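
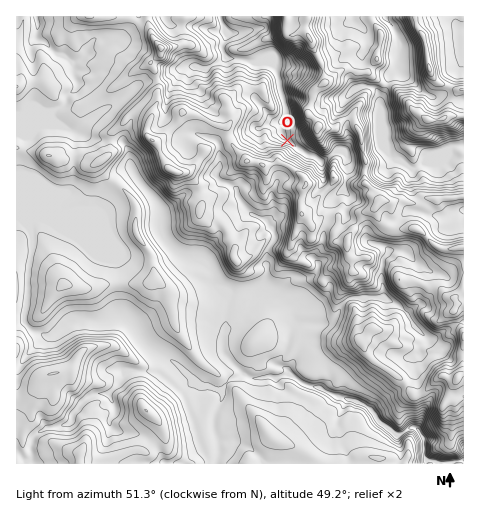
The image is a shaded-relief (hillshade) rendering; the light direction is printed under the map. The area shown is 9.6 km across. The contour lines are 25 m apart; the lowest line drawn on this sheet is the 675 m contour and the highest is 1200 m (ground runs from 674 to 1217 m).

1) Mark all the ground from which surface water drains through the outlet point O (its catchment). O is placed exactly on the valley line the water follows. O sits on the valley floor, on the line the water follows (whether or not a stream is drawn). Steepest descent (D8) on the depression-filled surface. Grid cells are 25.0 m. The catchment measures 3.169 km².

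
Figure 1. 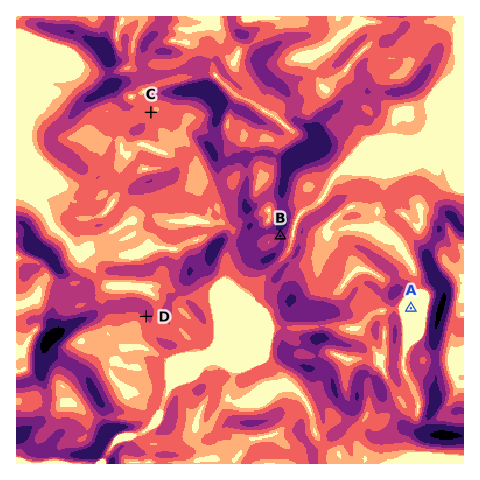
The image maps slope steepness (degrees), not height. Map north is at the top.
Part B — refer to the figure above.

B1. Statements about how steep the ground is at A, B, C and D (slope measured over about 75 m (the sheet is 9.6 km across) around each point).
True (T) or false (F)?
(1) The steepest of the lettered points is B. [T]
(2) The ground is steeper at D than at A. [T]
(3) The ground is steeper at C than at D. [F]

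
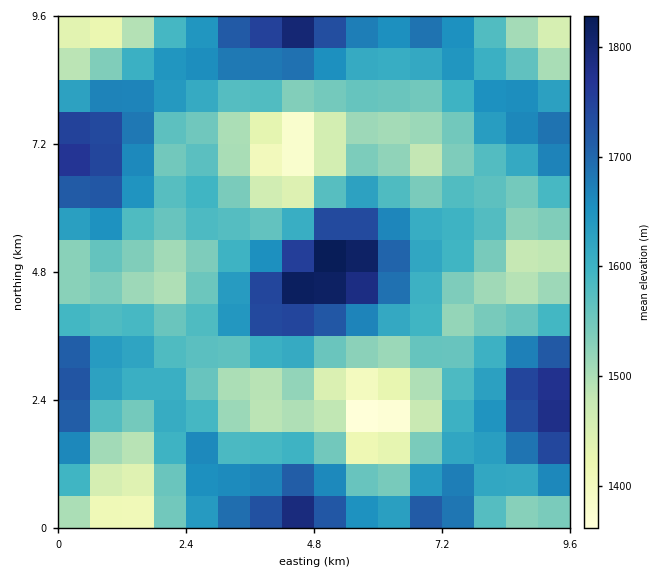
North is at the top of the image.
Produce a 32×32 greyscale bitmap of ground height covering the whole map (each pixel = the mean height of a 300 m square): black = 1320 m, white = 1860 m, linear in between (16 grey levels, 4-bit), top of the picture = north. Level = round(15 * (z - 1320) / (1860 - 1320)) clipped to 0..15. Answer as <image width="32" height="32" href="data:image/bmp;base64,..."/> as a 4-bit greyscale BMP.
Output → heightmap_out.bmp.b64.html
<image width="32" height="32" href="data:image/bmp;base64,Qk12AgAAAAAAAHYAAAAoAAAAIAAAACAAAAABAAQAAAAAAAACAAATCwAAEwsAABAAAAAAAAAAAAAAABEREQAiIiIAMzMzAERERABVVVUAZmZmAHd3dwCIiIgAmZmZAKqqqgC7u7sAzMzMAN3d3QDu7u4A////AFQyI2eJq7zty6mZu7mGZVV1MiNXiaq83cqYiau6h2Z3hkMjV5mqq7y6h3eauod4mZdTNGiamZmqmGVWeZmYiaqoZEVoqoeImIZDNGeJmZq7uWVGeal2d3d1MSNWiJmrzMqGVomYZlVWZCASRXiZrN3Kh2eIdlVERVMhEjV5mb3dyph4iHZVRFVDIiNFeJm93MuYiIh2VVZmQzNEVneJvNzLmZiHd2Z3h2VVVWd3eavMupiYd3d4mZmIdmZ3ZniZq4iIiHd3ibu7qph3h2Z3d4h3d3dmeIrN3cy6mZdlZmZ3ZmZlVmeKve7d3LqXZVVVZlZmVUVnibzu7u26h3ZlRFVWZmVVVombzu/9uoh3dUREZ3d2ZmZ4iaze7bqYiHZVVYiYdmd3d3eKzdy6mIh3Zlaaqod3iHd2aKu6mIiIh2VXq7uYd4h2VEV5mYd3d3dmaLzLqXd3ZUMjV3h2Vnd3d3nNy6l2d2QyIjVndUVnd4iazcupdndkMhI0VmVFVniJms3LuXZmZDIRNFVVVWaJmau8y7qHdmVDIkVWVWZnmqqrqquqmIdmdlRWZmZmeJqqqXiZmZmYiIiHd3d3d4mZmYdWd4mZmZmZmZiIiHiZiIdlRFV4mZq7q7u6mImZmYdmVDM0V4iKu7zdy6mZqpmHZUNDIjV4iru97cupmruph1VE"/>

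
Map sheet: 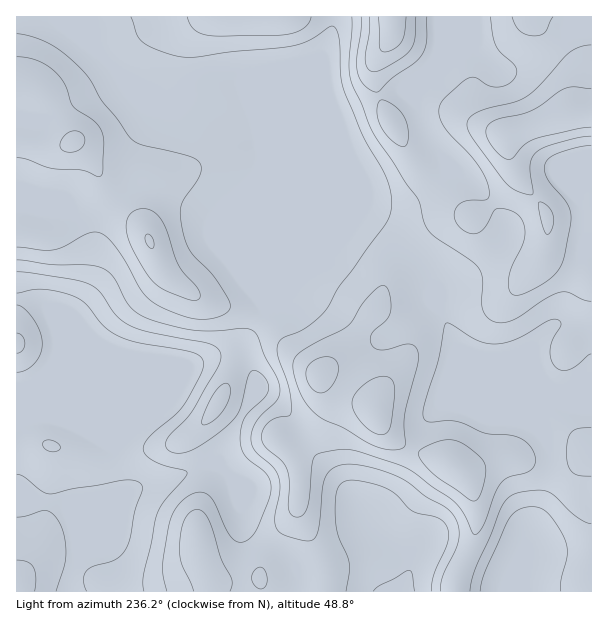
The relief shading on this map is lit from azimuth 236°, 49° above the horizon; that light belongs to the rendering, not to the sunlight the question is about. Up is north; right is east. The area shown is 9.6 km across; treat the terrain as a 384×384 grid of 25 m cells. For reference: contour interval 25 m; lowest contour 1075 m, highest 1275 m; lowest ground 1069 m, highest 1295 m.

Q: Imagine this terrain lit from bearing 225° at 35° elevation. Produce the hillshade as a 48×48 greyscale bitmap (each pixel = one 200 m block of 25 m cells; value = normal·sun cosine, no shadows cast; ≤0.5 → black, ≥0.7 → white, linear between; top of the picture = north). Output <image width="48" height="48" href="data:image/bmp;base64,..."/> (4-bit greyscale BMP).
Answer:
<image width="48" height="48" href="data:image/bmp;base64,Qk32BAAAAAAAAHYAAAAoAAAAMAAAADAAAAABAAQAAAAAAIAEAAATCwAAEwsAABAAAAAAAAAAAAAAABEREQAiIiIAMzMzAERERABVVVUAZmZmAHd3dwCIiIgAmZmZAKqqqgC7u7sAzMzMAN3d3QDu7u4A////ADM0ZmZniJmXVFZURnZDRWZoqWITVmZ4djM0VmVmiZmHVFVURnYyRWZnmGMjVWZ3dzM0VVVWiJmGQ0VEVnUyNVVmeHUzRWZ3d0REVVVmiZmFITRVeHQiNFZmeIdDRWZ4iEREVWZniZl0ECVniGMiRWZ3ealjNWeJmEREVmZniJhiADZ5qFIjRmd3istyJWiamFVVVmZmeIdRAEaJpzEjVneJrNxiNXmqh1VWZmZmd2ZBAlaKpyEkZ4iazetiRoqqh2Z2ZmZmd2VCE1abpiE2eJq83clDV5mZh3eHd3d3iIdURWjNtjNYmrzN3KYzV4eId4iHd2Z3ial2VpvupUV5q8zLuWMjVmVnd4h2ZVVniamHaK3sdFeJvMuHZSETRERmZnZURFVmd4h3eKy4VGiKzKdEMxATMzVmZWVERVZmZlZnd4mFRYmay3MiMyI0RFVmVVVVVmZmVVVnZWdUWKqaqFITRERVVVZlVWZmZmZmZVZ3ZEVVi7mIhkIjRVVmZmZlVWZmZmZmZmZ3ZDRovbhmZTIjRWZmZmZmZnZmZmZmZmZ3ZDSM7aZVVDMjRVZmZmZmZnZWZmZmZmZ4dUat2nVERDMzNVZmZmZ3ZVVFZmZmZ3ial2i8l1MzQzQzNFZmZmZ3ZTI1ZmZ4mqu7qHmpZEMzRERDNFZ3dmZ2VRE1ZnmrvMzLqYmWVEREVVVDNGiZh2ZmVRJFZ5q7u8y6mIdlVVVVZlVDRXiZh2ZmdzNWeKu7u7uoZVVVVWZmZlQzVniIh3Z4iVZ4mququ6l1MjRWZmZmZVQ0VneIh3d4mYmqqqqqu5ZCEjVmZmZmZlRFVniIh3d3iKu7qqmrymMRE1ZmZmZmZlRFZ4iId3dmZru6mYmsyDEBJVZmZmVmZlVWeJmHd3dUVaqYd4isphASRWZmZmZmZlVmeZmHZndTRXZmZnirgwAkVmZmZmZmZmZniZl2Z4hTRVVVVniYUQE1VmZmZmZmZmZ4iZhlaJhTRVVVVnh2MRNFVmZmZmZmZneIiHZVeahCNVVmZ4dlMzRVVmZmZmZmZniYd2VGipURRWZneIZVVVVVVmZmZmZmZoqYdlRoqmIDVniZmXVFVVVVVVVmZmZmZ6uoZVaLuEElZpmZmGRERERVVVVWZmZmabyWVWi9tjJWZoiIhkM0RERVVVVWZmZme9yFRovdpkV3d2ZnZCIjREVVVVVWZmZmnNpUWKzLhmiZmVVlQhEjRVVVVVVWZmZnvcc0eaqXVWeJqmZlMQE0VVVVVVVmZmZpzJQ1eIdUM0Vnd3dkMhJFVVVVVVVmZmZ622NGdmVCIjRVRGZTIiNVZmZlVVVmZmaM2mRWZlVDNEVUM1QyEjRWZmZlVVZmZmac2nZmZVVEVWZURDIREkVmZmZmZmZmZmac2odmVlVVZ3dlRCIRJFZnd3d3d4h3d2ecypdlVVVWeIdmVSIjRWZnd3iImZmZmHebupdCNWVnmYdmVTNEVWZmZniZmZmqmGaKu5YgJWZomHZlVURFZmZmZniZmZmZh1V6vKYQJWZomHZVVg=="/>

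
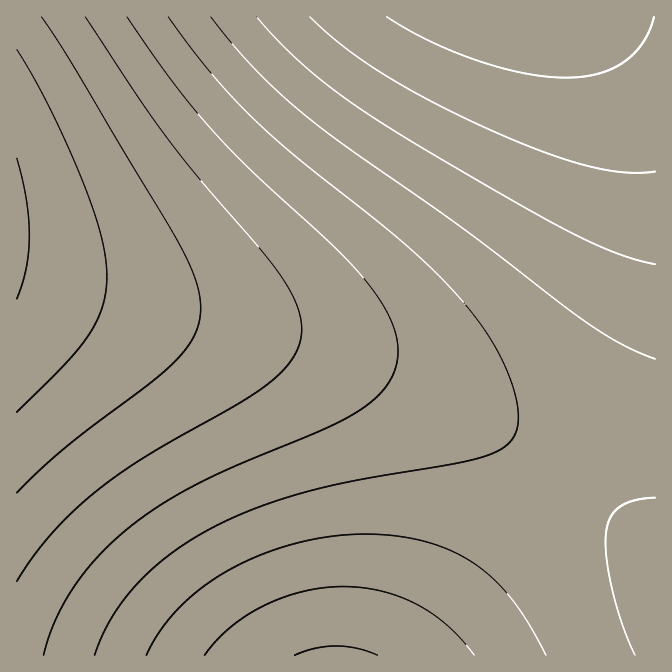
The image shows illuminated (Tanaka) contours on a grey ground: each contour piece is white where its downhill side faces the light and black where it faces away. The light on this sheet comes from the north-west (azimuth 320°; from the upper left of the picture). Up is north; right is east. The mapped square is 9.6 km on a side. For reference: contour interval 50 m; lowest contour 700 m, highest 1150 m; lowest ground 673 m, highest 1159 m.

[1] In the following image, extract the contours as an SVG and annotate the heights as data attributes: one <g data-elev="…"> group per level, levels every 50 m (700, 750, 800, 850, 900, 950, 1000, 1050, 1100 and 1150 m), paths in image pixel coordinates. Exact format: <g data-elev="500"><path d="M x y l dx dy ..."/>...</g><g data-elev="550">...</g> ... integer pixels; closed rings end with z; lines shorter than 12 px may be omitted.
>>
<g data-elev="700"><path d="M654 17l-4 13-8 13-8 10-10 9-12 7-13 5-17 3-17 1-41-5-47-13-49-20-41-23"/></g><g data-elev="750"><path d="M295 655l20-7 22-2 20 2 20 7"/><path d="M655 172l-30 0-36-6-45-14-54-22-58-28-50-29-40-28-32-28"/></g><g data-elev="800"><path d="M205 655l12-15 13-13 17-12 17-9 20-9 20-6 20-3 20-1 20 1 18 3 18 6 17 7 15 10 15 11 14 13 13 17"/><path d="M655 264l-38-11-47-21-72-39-103-62-43-28-35-26-32-29-28-31"/></g><g data-elev="850"><path d="M146 655l15-25 19-23 23-20 27-18 32-15 35-11 35-7 33-2 32 2 28 6 25 8 24 13 20 16 18 20 17 25 17 31"/><path d="M655 359l-33-15-35-21-124-95-141-99-32-26-28-27-26-28-25-31"/></g><g data-elev="900"><path d="M95 655l7-18 9-19 24-32 32-29 40-26 47-22 54-18 52-11 98-17 29-7 12-6 10-7 6-8 3-12 0-11-2-15-11-32-18-32-25-33-25-27-31-28-109-88-42-37-44-47-43-56"/><path d="M655 498l-20 2-15 7-9 10-5 15 0 25 6 31 10 36 13 31"/></g><g data-elev="950"><path d="M44 655l11-33 18-34 23-30 29-27 34-25 40-23 40-18 86-37 32-16 16-12 13-13 8-14 4-15-1-16-5-19-10-20-14-20-32-35-81-74-40-41-41-50-47-66"/></g><g data-elev="1000"><path d="M17 581l14-21 16-22 19-20 19-18 27-21 28-19 96-55 30-20 16-13 9-12 7-12 3-13 0-13-3-14-6-15-11-16-18-25-61-70-32-40-32-44-53-81"/></g><g data-elev="1050"><path d="M17 493l48-45 85-65 23-20 12-13 8-12 5-13 3-13-1-15-4-15-16-37-107-180-32-48"/></g><g data-elev="1100"><path d="M17 412l49-49 23-28 7-13 6-15 4-15 1-15-1-19-5-21-17-54-34-75-33-58"/></g><g data-elev="1150"><path d="M17 299l9-31 3-33-3-37-9-40"/></g>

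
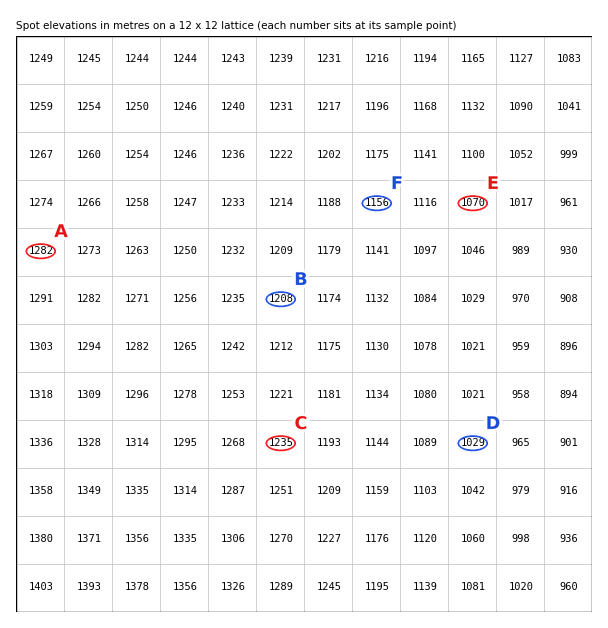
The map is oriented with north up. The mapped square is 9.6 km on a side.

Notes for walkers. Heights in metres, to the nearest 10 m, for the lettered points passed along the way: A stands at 1280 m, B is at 1210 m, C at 1230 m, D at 1030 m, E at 1070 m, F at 1160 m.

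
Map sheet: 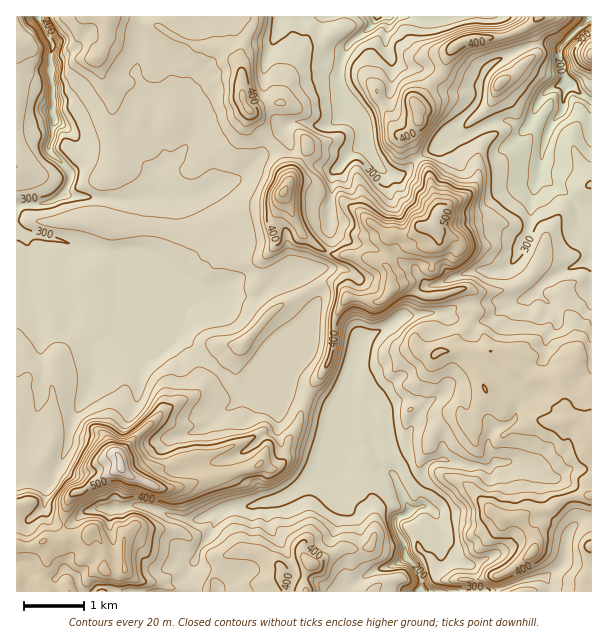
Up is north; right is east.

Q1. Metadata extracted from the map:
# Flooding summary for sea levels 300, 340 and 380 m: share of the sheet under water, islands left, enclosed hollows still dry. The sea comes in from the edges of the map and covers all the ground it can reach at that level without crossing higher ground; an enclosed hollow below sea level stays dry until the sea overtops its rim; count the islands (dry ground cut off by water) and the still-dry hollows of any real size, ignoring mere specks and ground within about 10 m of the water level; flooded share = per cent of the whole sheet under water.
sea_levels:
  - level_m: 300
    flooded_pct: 16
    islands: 0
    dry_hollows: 0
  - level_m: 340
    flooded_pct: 52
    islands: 1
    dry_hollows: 0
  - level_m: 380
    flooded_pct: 77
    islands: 3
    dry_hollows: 0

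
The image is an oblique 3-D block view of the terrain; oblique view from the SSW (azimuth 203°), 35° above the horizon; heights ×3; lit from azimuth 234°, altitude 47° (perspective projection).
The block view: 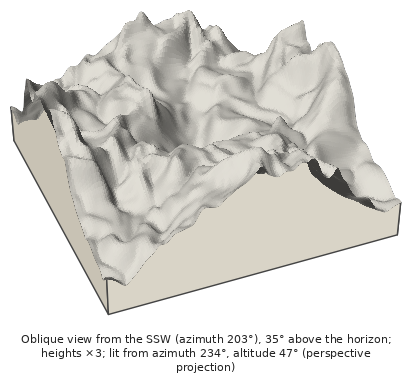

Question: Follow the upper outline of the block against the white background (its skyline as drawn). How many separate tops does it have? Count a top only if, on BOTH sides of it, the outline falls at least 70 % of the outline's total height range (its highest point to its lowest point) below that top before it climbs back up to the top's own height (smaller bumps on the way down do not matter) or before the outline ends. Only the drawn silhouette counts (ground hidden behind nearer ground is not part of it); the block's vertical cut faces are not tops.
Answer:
0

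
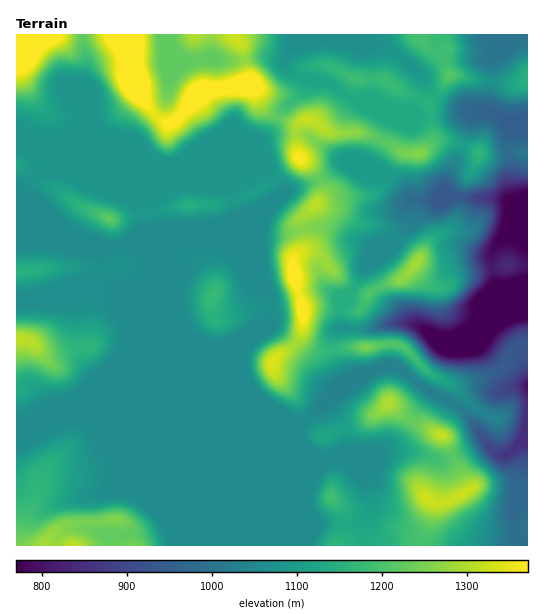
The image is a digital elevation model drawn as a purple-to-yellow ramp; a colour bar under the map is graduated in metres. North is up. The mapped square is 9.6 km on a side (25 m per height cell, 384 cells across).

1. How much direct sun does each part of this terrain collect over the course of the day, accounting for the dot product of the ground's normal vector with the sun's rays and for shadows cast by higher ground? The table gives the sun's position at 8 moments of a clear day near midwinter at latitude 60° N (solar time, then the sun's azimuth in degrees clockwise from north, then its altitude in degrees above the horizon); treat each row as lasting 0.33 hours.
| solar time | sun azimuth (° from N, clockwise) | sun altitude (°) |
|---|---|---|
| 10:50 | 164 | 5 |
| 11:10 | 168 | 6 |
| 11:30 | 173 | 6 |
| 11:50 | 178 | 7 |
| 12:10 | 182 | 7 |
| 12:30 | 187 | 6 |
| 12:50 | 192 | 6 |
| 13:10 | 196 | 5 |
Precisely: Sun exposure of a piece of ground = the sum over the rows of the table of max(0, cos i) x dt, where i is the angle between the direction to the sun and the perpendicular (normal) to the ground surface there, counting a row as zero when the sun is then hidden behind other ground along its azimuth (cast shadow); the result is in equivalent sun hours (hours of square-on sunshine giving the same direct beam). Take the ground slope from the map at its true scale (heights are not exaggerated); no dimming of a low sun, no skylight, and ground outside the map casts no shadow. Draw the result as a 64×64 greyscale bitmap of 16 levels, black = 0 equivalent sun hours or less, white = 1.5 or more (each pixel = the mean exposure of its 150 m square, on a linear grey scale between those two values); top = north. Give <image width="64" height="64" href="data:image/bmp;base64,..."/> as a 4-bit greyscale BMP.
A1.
<image width="64" height="64" href="data:image/bmp;base64,Qk12CAAAAAAAAHYAAAAoAAAAQAAAAEAAAAABAAQAAAAAAAAIAAATCwAAEwsAABAAAAAAAAAAAAAAABEREQAiIiIAMzMzAERERABVVVUAZmZmAHd3dwCIiIgAmZmZAKqqqgC7u7sAzMzMAN3d3QDu7u4A////ABABIQAAEREAASMzMzMzMzMzMzEREiIiIzIzRERDNEMjAAAiAAAjMyEAEzMzMzMzMzMzMQAREiI0M0VmZlQzQzQAAAEAFGd2MQAjMzMzMzMzMzMyACIiEiIkV4iGVUMRIwAAAAAAESEAACMzMzMzMzMzMzNFVDIRASaJq6mHdSERAAAAAAAAAAABIzMzMzMzMzMzNplkIRETV5qazcqFMiIRAAAAAAAAAAIjMzMzMzMzMzM0ZjEAESNXdTJr3KdDMhEQAAAAAAAAEiMzMzMzMzMzMzERAAAAE1UgAAJ7qFQyEREAAAAAAAASIzMzMzMzMzMzMQAAAAEkQgAAAAJDIiEREhAAAAAAARIjMzMzMzMzMzMyAAASISIQAAAAAAAAEAASIQAAAAABIiMzMzMzMzMzMzIAASIyEAAAAAAAAAAAAAAREAAAABEiIzMzMzMzMzMzMhACIzIQAAAAAAAAAAAAAAERAAAAEiIjMzMzMzMzMzMyIBIjMyEAAAEQAAAAAAAAAAEQAAEiIiMzMzMzMzMzM0iXVFZlQxAEm2AAABEAEAAAAAEAESIiMzMzMzMzMzMzVUZ4m7p1RGiHQAABViAiAAAAAREiIiIzMzMzMzMzMzMQATV73bqXUgAAAARnYjIhAAEiIiIiIjMzMzMzMzMzMxAAAUes24QQAAAAJEZTVDIiIiIiIyIjMzMzMzMzMzNoMAABIjioQQAAAAEQAkN2QzMzIzMjMzMzMzMzMzMzSslRAAAAAlUgAAAAAAAAEndmZUMzMzMzMzMzMzMzMzj/tlQQAAAAAAAAAAAAAAAARWiZhjMzMzMzMzMzMzMzj/x1REIQAAAAAAAAAAAAAABVabyoUzMzMzMzMzMzMzW9t1VWZTEAAAAAAAAAARAANYiruYd1MzMzMzMzMzMzNplkVnmIYxAAAAAiAAAAASNZq7pjNYlzMzMzMzMzMzM0RERXiaqoYgAAA1AAAAAAE0aapiEkeZczMzMzMzMzMzEAJXd2eKzccQA2AAAAAAACNIhjESNFZkMzMzMzMzMzMAABSIQiV5qpeHEAAAAAAAAjZCEAABEjQzMzMzMzVTMxAAAXhRAAAAAhAAAAAAAAAAEAAAAAAAEjMzMzM0i7pjEAABeFIAAAAAAAAAAAAAAAAAAAAAAAABMzMzMzaHd3YgAAF3ZhAAAAAAAAAAAAAAAAAAAAAAABIzMzMzRWQzRDEAAmZnhkMAAAAAAAAAAAAAAAAAAAABEjMzMzNFVTISIQADMkQzIkEAAAABIgAAAAAAAAAAABEjMzMzMzM0QxAAAAQQEiMhRzAAFIzaUQAAAAEAAAEiIiMzMzMzIhIzIREQNyABRTIlrM3/7d/IIAAAIwASIiIzMzMzMzMRABERIRKJUiW8gQA43spzJIiEEABDEkVVVERERDMzMyAAABIhE2QiSKgwAAAUiFIAE1VEM0ESM0VEQzREMzMzIQAAEiIkQAI2QRAAAABYYwAREjRWUAAAAAAREiIjMzMyAAAiIjUxJEQAIQAAAARCEREAABEQAAAAASIhATMzMyIQASIiIhAUQgASAAAAABEQEzMAAAAAAAEjMzMzMzMzMhASIiIhAAEREREQAAAAATI2lzAAAQAAIiNHqnMzMzMyIiIiIiIAAAEjNFIAAAABVVepYQARARIiR6ztlkMzMzIzMiIiIhAAAkVndjAAAAACIUhzASIiIiWKu5ZWd3ZVVVQyIiIQABNFVnUhEAAAAAAAAlQiIzIjWJhSAAI0V5rLqpZDIiAAFYdVZCAAAAAAAAAAIyIjMzV3QQAAASEBNERERWdjIQABRDI1djEAAAAAAAACMiM0Z1IAAAASMzEAAAAAJHdBAAABIiNFVBAAAAAAABRlRFZUEAAAABIzMxAAABIQE0MQAAARAAAkMQAAAEqYmaqlQxAAAAABIjMzIQASMzIQEyEQAAAAAAJDIRACjdypq9dSIQAAAAEiMzMyEiMzMzISWutAAAABI1eZdmVFmqqqtDMzIiEQASIzMzMzMzMzMiON2nIAABI4z//7hjOLqZmQEzMzMiIiIjNIlDMzMzMyJHUyIgABNquqqruXVFZEZ3EjMzMyIjIiNL/7QzMzMyI1MAAEVXm8pzEBJpmDEREhEzMzMzMzMzM4zu7XMzMzIkMQACrv/+pRAAACRCAAAAADM0RDMzM0Vpu6z+62MzNGdCECeGVWUgAAAAAAAAABEARFZUQzM2mr3aZ7z/+TNs3ZQjZiAAAAAAAAAAAAAAEiJmZUMzM0V6zcUAW87tp77rUAEhAAAAAAAAAAAAAAAjM4h0MiMzM2rvkQAYuZz/zKcwAAAAAAAAAAACIQAAAliHuoQhIzM0jf1QAASrvv/8qHIAAAAAAAEjMiE1MAAkjO3bdCIzM0e9xzEAADeb3/ynQgAAAAABJGZCACiXZ3eazst0MzM0iqhjIQAAAAEjVjEAAAAAATVWUhAAOM7bl1RGy5h1VWmpUxEAAAAAAAAAAAAAAAAjIiIQAAE0d1IRABK8y7q8uoUxAAAAAAAAAAAAAAAAAhAAAAAAJlIAAAAAAVebzduXZTEBEQAAAAAAAAAAAAAAAAAAAAOIUgAAAAAAElretmeIZDMxEAAAAAAAAAAAAAAAAAAASZYzMgAAAAARN82VaIh2UyERIxAAEQABAAAAAAAAAAOIUyIREBEQACETZ1NEVURDIiIzEAEyABEQAAAAAAAAJFQyIhEREiEA"/>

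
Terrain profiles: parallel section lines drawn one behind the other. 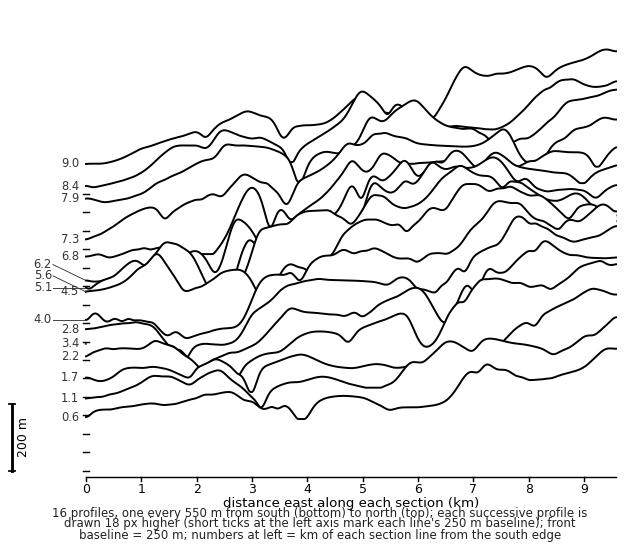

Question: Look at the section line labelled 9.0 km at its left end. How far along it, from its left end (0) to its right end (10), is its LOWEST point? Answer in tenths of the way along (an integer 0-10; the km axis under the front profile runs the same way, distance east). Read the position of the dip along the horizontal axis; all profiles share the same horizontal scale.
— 0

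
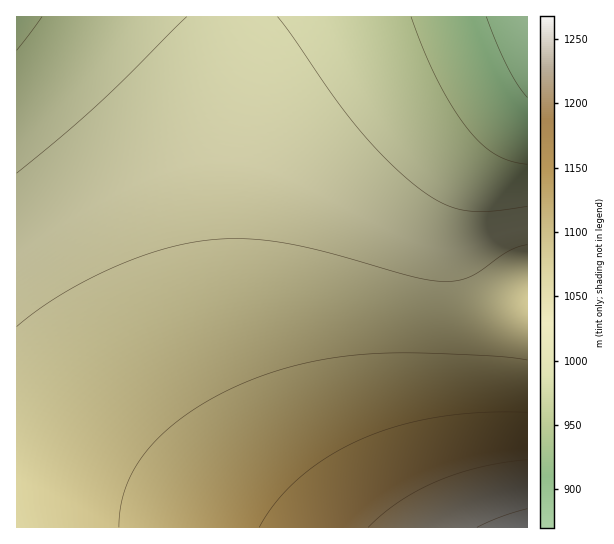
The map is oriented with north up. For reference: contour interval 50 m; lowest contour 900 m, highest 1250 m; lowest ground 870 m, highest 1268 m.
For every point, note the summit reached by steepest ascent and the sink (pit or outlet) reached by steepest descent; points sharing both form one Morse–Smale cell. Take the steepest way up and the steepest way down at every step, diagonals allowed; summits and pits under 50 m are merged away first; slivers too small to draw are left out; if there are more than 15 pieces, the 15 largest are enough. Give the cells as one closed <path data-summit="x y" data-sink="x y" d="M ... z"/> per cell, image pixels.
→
<path data-summit="527 527" data-sink="527 17" d="M527 16l-295 1 0 32-8 112 0 82 4 43 8 44 16 51 25 50 34 47 48 50 169-1z"/><path data-summit="527 527" data-sink="17 17" d="M231 16l-215 1 0 460 47 3 55 12 103 36 137 0-47-50-34-47-25-50-16-51-8-44-4-43 0-82 8-112z"/><path data-summit="527 527" data-sink="527 17" d="M38 477l-22 1 1 50 203-1-102-35-47-11z"/>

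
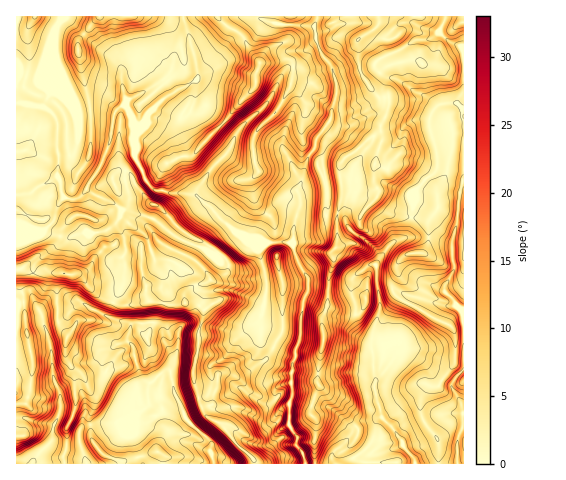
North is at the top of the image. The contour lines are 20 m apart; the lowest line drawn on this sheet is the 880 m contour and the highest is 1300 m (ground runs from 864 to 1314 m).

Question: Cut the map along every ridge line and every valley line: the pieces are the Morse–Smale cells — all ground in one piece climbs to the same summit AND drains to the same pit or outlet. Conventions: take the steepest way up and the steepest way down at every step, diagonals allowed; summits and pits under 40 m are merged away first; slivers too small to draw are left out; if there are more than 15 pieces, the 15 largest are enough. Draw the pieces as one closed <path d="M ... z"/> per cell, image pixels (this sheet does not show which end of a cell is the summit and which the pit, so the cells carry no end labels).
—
<path d="M316 16l-133 1 13 43 2 18-33 20-17 17-4 10-9 11 0 22 11 22 8 10 17 3 24 1 39 37 19 10 39 2 3-22 6-17-4-14 5-9 6-23 7-10 1-8 15-22 6-24 0-10-5-16-12-15-4-13-1-16z"/><path d="M445 16l-128 1-2 7 1 16 4 13 12 15 5 16 0 10-6 24-15 22-1 8-7 10-6 23-5 9 4 14-6 17-3 24 3 7 37 0 1 13-4 12 0 11 13 0 6-2 6-9 14-11 8-2 14-19 16-8 6-16 3-29 22-24 0-16-8-26 1-10 2-5 10-7 16 0 6 5 0-61-15-6-9-9z"/><path d="M458 104l-19 1-9 11-1 10 8 26 0 16-22 24-7 42-3 4-15 7-14 19-8 2-16 14-1 12 5 12 1 16 4 6 11 8-1 12 4 32-15-5-42 2-1 7 2 4-9 26 7 12-2 14 0 26 123-1 0-22-16-23-1-19 7-12 12-2 14-21 10 8 0-262z"/><path d="M182 16l-120 1 0 3-8 11-5 19-1 39 2 5-7 12 11 10 4 9-1 25 2 12-2 13 7 23 12 1 5-2 18-28 11-29 3-21 5-11 7-3 2 1 11 26 6-7 4-10 17-17 33-20-5-28z"/><path d="M26 104l-10 0 0 165 15 4 18-1 20 3 8-1 21 22 15 6 8-12 3-13 0-14-2-5 4-6-2-14-8-13 0-3 5-11 8-9 0-8-5-14 2-11 10-8-1-25 2-4-4-14-8-13-9 5-3 9-3 21-11 29-17 27-6 3-7 0-6-3-3-15-3-6 2-13-2-12 0-30-9-11z"/><path d="M127 210l-6 1-5 11 0 3 8 13 2 14-4 5 2 6-1 21-10 18 7 3 18-1 10-3 24 4 23-2 10 6-6 20-1 22-5 18 2 15 8 26 9-6 6-30 10-1 8 3 6-1 22-14 9-12-12-9-1-17 7-40-8-34 7-6-13-2-17-8-19 22-3 0-13-8-26-11-20-16z"/><path d="M24 269l-8 1 0 134 10-1 4-12 2-33-4-24 29-10 10 11-2 19 9 18 2 23 6 0 3 4 1 12-5 15 15-3 26 0 11-5 16-14-1-16 2-5-8-4-9-33-6-6 3-15-19-7-3-3 5-13-15-6-18-21-31-3-18 1z"/><path d="M154 323l-22 1-5 16 6 6 9 33 8 4-2 5 1 16-16 14-8 4-29 1-14 4 4-16-1-12-3-4-6 0-2 17-8 16 1 13-3 13 0 10 150-1-4-12 1-9-26-24-10-23-5-23 2-17-8-13-3-15z"/><path d="M273 347l-9 14-22 14-6 1-8-3-10 1-6 30-6 4-2 4 5 6 12 5 4 4 9 14 20 19 1 4 50 0-1-8-8-11 1-8-8-12 0-22 3-7-1-24 5-17-11-2z"/><path d="M150 301l-20 4-17-2-5 12 5 4 18 6 3-2 20 0 7 4 3 15 8 13-2 17 5 23 10 23 26 24-1 9 3 11 2 2 38 0 1-4-20-19-9-14-20-13-6-14-6-22 0-9 5-18 1-22 6-20-10-6-23 2z"/><path d="M137 161l-11 8-2 11 5 14 0 8-5 7 31 11 20 16 26 11 8 6 7-14 15-11-36-34-24-1-17-3-8-10z"/><path d="M57 324l-29 10 4 24-1 25-5 20-10 2 1 13 10 0 7 4 20 4 6-15 0-13 16-3-2-23-9-18 2-19z"/><path d="M351 281l-3 5-6 2-13 0-1 18-6 13 2 21-6 34 42-1 15 6-4-33 1-12-11-8-4-6-1-16-5-12z"/><path d="M61 16l-45 1 1 87 23 3 4-2 6-11-2-5 1-39 5-19 8-11z"/><path d="M454 364l-14 21-12 2-7 12 1 19 16 23 1 23 25-1 0-89z"/>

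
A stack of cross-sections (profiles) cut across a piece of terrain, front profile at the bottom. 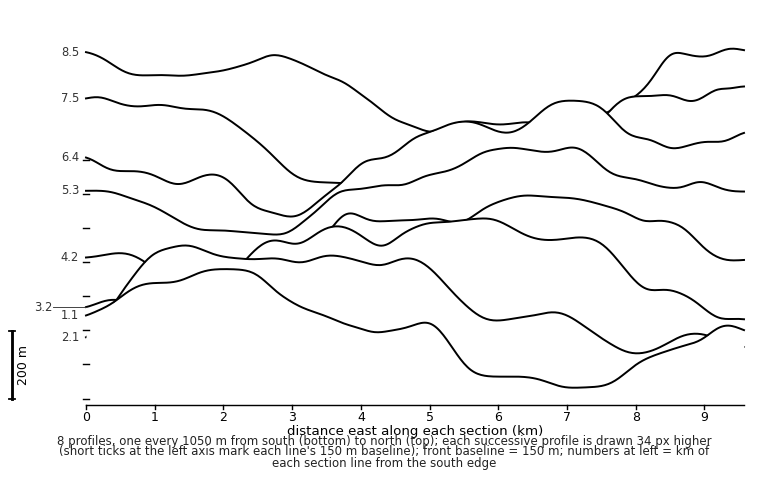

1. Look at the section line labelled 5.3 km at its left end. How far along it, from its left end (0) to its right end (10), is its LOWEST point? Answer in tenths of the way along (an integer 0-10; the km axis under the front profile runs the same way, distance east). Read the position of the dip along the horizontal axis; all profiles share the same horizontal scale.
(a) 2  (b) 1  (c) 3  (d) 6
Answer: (c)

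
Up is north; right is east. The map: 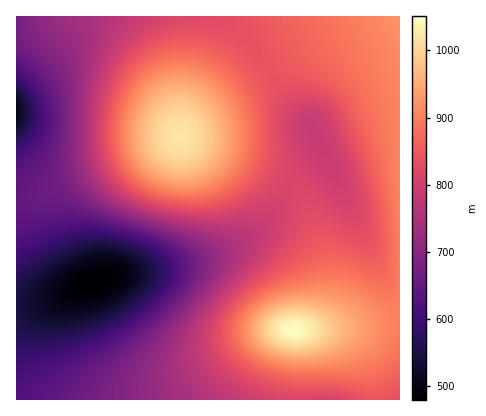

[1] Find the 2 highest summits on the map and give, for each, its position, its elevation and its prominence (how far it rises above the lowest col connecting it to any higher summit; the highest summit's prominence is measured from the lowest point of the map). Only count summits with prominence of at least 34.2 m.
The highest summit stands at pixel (294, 330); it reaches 1051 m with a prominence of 572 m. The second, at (180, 136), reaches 1020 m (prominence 179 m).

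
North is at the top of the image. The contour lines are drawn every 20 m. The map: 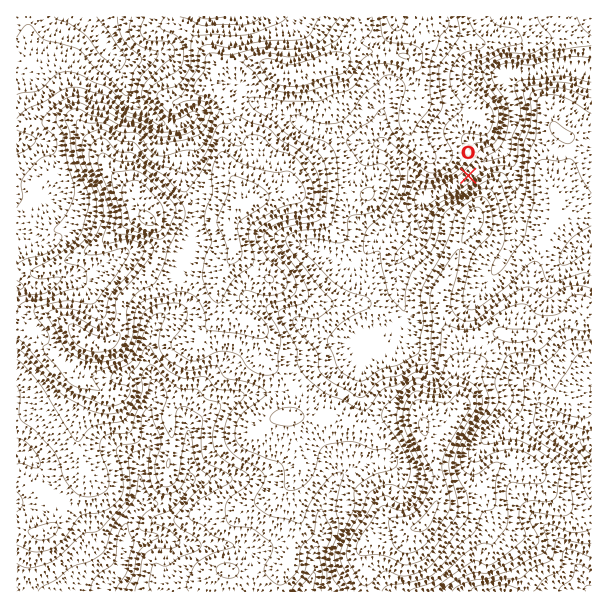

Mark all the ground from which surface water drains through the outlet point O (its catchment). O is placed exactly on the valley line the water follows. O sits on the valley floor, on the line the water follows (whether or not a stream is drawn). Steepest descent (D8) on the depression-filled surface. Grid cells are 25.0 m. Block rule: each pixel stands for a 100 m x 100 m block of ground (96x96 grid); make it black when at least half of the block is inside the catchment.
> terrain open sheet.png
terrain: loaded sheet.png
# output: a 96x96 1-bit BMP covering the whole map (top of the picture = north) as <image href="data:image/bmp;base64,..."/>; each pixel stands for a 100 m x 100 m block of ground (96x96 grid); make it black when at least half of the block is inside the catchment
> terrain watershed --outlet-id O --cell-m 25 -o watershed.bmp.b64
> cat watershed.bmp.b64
<image width="96" height="96" href="data:image/bmp;base64,Qk2+BAAAAAAAAD4AAAAoAAAAYAAAAGAAAAABAAEAAAAAAIAEAAATCwAAEwsAAAIAAAAAAAAA////AAAAAAAAAAAAAAAAAAAAAAAAAAAAAAAAAAAAAAAAAAAAAAAAAAAAAAAAAAAAAAAAAAAAAAAAAAAAAAAAAAAAAAAAAAAAAAAAAAAAAAAAAAAAAAAAAAAAAAAAAAAAAAAAAAAAAAAAAAAAAAAAAAAAAAAAAAAAAAAAAAAAAAAAAAAAAAAAAAAAAAAAAAAAAAAAAAAAAAAAAAAAAAAAAAAAAAAAAAAAAAAAAAAAAAAAAAAAAAAAAAAAAAAAAAAAAAAAAAAAAAAAAAAAAAAAAAAAAAAAAAAAAAAAAAAAAAAAAAAAAAAAAAAAAAAAAAAAAAAAAAAAAAAAAAAAAAAAAAAAAAAAAAAAAAAAAAAAAAAAAAAAAAAAAAAAAAAAAAAAAAAAAAAAAAAAAAAAAAAAAAAAAAAAAAAAAAAAAAAAAAAAAAAAAAAAAAAAAAAAAAAAAAAAAA4AAAAAAAAAAAAB+B+AAAAAAAAAAAH///+AAAAAAAAAAAH////AAAAAAAAAAAH////AAAAAAAAAAAH////AAAAAAAAAAAH////AAAAAAAAAAAP////AAAAAAAAAAAf////AAAAAAAAAAA/////AAAAAAAAAAB/////AAAAAAAAAAD/////AAAAAAAAAAH/////AAAAAAAAAAH/////AAAAAAAAAAH/////AAAAAAAAAAH////+AAAAAAAAAAH////8AAAAAAAAAAP////8AAAAAAAAAA/////4AAAAAAAAAH/////4AAAAAAAAAP/////4AAAAAAAAAP/////4AAAAAAAAAf/////4AAAAAAAAAf/////4AAAAAAAAAP/////8AAAAAAAAAP/////8AAAAAAAAAH/////8AAAAAAAAAH/////+AAAAAAAAAD/////+AAAAAAAAAD//////AAAAAAAAAD//////AAAAAAAAAD//////gAAAAAAAAD//////gAAAAAAAAH//////wAAAAAAAAH//////wAAAAAAAAH//////4AAAAAAAAD//////4AAAAAAAAB//////4AAAAAAAAAf/////8AAAAAAAAAf/////8AAAAAAAAAf/////4AAAAAAAAAP/////wAAAAAAAAAH/////gAAAAAAAAAH/////AAAAAAAAAAH////+AAAAAAAAAAH////gAAAAAAAAAAH////AAAAAAAAAAAP///+AAAAAAAAAAAf///8AAAAAAAAAAA////8AAAAAAAAAAB////4AAAAAAAAAAB////4AAAAAAAAAAB////8AAAAAAAAAAD////+AAAAAAAAAAD////+AAAAAAAAAAH////+AAAAAAAAAAf/////AAAAAAAAAAf/////AAAAAAAAAAf////+AAAAAAAAAAf/D//+AAAAAAAAAAP8Af/+AAAAAAAAAAAAAB/8AAAAAAAAAAAAAA/wAAAAAAAAAAAAAAAAAAAAAAAAAAAAAAAAAAAAAAAAAAAAAAAAAAAAAAAAAAAAAAAAAAAAAAAAAAAAAAAAAAAAAAAAAAAAAAAAAAAAA="/>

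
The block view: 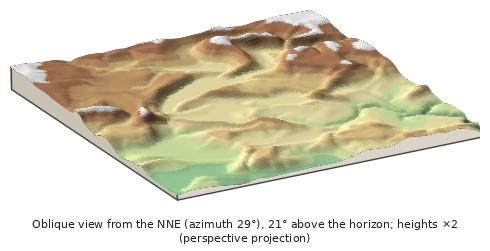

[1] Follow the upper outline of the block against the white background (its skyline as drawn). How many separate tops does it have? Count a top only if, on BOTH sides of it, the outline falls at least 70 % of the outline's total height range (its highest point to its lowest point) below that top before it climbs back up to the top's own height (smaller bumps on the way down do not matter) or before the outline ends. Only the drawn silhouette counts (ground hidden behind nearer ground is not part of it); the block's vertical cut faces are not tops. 0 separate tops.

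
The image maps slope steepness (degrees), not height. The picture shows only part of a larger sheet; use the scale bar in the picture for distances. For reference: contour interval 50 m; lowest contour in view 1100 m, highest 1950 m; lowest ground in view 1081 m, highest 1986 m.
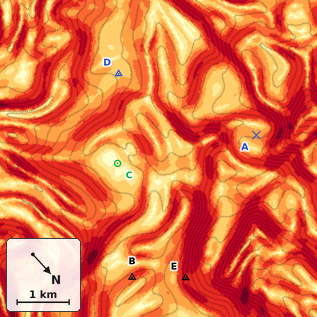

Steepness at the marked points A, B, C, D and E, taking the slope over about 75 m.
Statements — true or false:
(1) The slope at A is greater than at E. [false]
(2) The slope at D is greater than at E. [false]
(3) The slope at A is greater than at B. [false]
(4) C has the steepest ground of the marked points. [false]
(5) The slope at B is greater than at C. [true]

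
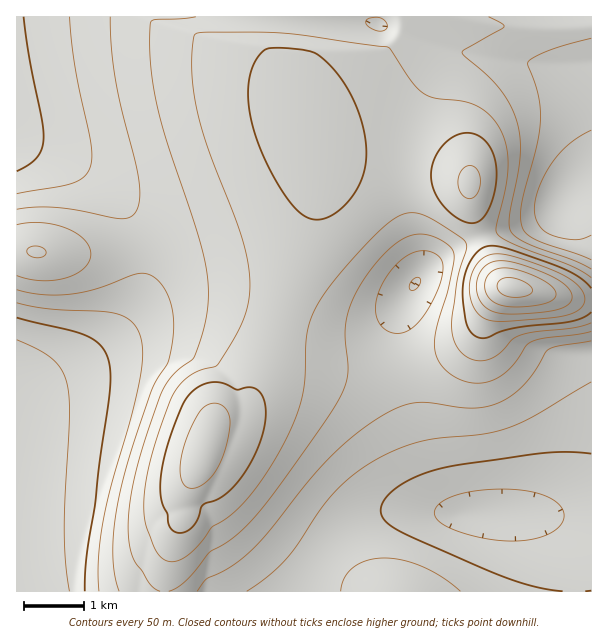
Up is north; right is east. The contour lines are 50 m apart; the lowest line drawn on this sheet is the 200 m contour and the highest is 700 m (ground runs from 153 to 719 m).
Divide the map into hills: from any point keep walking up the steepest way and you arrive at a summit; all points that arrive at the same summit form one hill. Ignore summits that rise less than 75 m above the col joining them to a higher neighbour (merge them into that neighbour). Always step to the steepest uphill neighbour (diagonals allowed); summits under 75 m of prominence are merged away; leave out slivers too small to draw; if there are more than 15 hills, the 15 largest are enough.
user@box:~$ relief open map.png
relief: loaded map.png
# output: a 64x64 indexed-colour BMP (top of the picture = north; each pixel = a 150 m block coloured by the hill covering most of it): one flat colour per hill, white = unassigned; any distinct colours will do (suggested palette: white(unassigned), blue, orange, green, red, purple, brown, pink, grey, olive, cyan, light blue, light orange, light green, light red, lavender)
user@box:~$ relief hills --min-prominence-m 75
<image width="64" height="64" href="data:image/bmp;base64,Qk12CAAAAAAAAHYAAAAoAAAAQAAAAEAAAAABAAQAAAAAAAAIAAATCwAAEwsAABAAAAAAAAAA////ALR3HwAOf/8ALKAsACgn1gC9Z5QAS1aMAMJ34wB/f38AIr28AM++FwDox64AeLv/AIrfmACWmP8A1bDFACIiIiIiIiIiIiIiIiIiIiIzMzMzMzMzMzMzMzMzMzMzIiIiIiIiIiIiIiIiIiIiIiMzMzMzMzMzMzMzMzMzMzMiIiIiIiIiIiIiIiIiIiIiIzMzMzMzMzMzMzMzMzMzMyIiIiIiIiIiIiIiIiIiIiIiMzMzMzMzMzMzMzMzMzMzIiIiIiIiIiIiIiIiIiIiIiIzMzMzMzMzMzMzMzMzMzMiIiIiIiIiIiIiIiIiIiIiIiMzMzMzMzMzMzMzMzMzMyIiIiIiIiIiIiIiIiIiIiIiIjMzMzMzMzMzMzMzMzMzIiIiIiIiIiIiIiIiIiIiIiIiIjMzMzMzMzMzMzMzMzMiIiIiIiIiIiIiIiIiIiIiIiIiIjMzMzMzMzMzMzMzMyIiIiIiIiIiIiIiIiIiIiIiIiIiIiIiIjMzMzMzMzMzIiIiIiIiIiIiIiIiIiIiIiIiIiIiIiIjMzMzMzMzMzMiIiIiIiIiIiIiIiIiIiIiIiIiIiIiIjMzMzMzMzMzMyIiIiIiIiIiIiIiIiIiIiIiIiIiIiIiMzMzMzMzMzMzIiIiIiIiIiIiIiIiIiIiIiIiIiIiIiIzMzMzMzMzMzMiIiIiIiIiIiIiIiIiIiIiIiIiIiIiIzMzMzMzMzMzMyIiIiIiIiIiIiIiIiIiIiIiIiIiIiIjMzMzMzMzMzMzIiIiIiIiIiIiIiIiIiIiIiIiIiIiIiMzMzMzMzMzMzMiIiIiIiIiIiIiIiIiIiIiIiIiIiIiIzMzMzMzMzMzMyIiIiIiIiIiIiIiIiIiIiIiIiIiIiIzMzMzMzMzMzMzIiIiIiIiIiIiIiIiIiIiIiIiIiIiIjMzMzMzMzMzMzMiIiIiIiIiIiIiIiIiIiIiIiIiIiIiMzMzMzMzMzMzMyIiIiIiIiIiIiIiIiIiIiIiIiIiIiIzMzMzMzMzMzMzQiIiIiIiIiIiIiIiIiIiIiIiIiIiIzMzMzMzMzMzMzNEQiIiIiIiIiIiIiIiIiIiIiIiIiIjMzMzMzMzMzMzM0REQiIiIiIiIiIiIiIiIiIiIiIiIiMzMzMzMzMzMzMzREREQiIiIiIiIiIiIiIiIiIiIiIiIzMzMzMzMzMzMzNEREREQiIiIiIiIiIiIiIiIiIiIiIjMzMzMzMzMzMzM0REREREIiIiIiIiIiIiIiIiIiIiIjMzMzMzMzMzMzMzRERERERBIiIiIiIiIiIiIiIiIiIiMzMzMzMzMzMzMzNEREREREQSIiIiIiIiIiIiIhEREiIzMzMzMzMzMzMzM0RERERERBEiIiIiIiIiIhEREREREiMzMzMzMzMzMzMzREREREREQREiIiIiIiERERERERERIzMzMzMzMzMzMzNERERERERBERERERERERERERERERETMzMzMzMzMzMzM0REREREREQREREREREREREREREREREzMzMzMzMzMzMzRERERERERBERERERERERERERERERERMzMzMzMzMzMzNEREREREREEREREREREREREREREREREzMzMzMzMzMzM0REREREREQRERERERERERERERERERERMzMzMzMzMzMzRERERERERBERERERERERERERERERERERMzMzMzMzMzNEREREREREERERERERERERERERERERERETMzMzMzMzM0REREREREQRERERERERERERERERERERERERMzMzMzMzREREREREQREREREREREREREREREREREREREREzMzMzNERERERERBERERERERERERERERERERERERERERETMzM0RERERERBERERERERERERERERERERERERERERERETMzRERERERBEREREREREREREREREREREREREREREREREzNEREREREERERERERERERERERERERERERERERERERERM0RERERBERERERERERERERERERERERERERERERERERERRERERBERERERERERERERERERERERERERERERERERERFEREQREREREREREREREREREREREREREREREREREREREUREERERERERERERERERERERERERERERERERERERERERRBERERERERERERERERERERERERERERERERERERERERERERERERERERERERERERERERERERERERERERERERERERERERERERERERERERERERERERERERERERERERERERERERERERERERERERERERERERERERERERERERERERERERERERERERERERERERERERERERERERERERERERERERERERERERERERERERERERERERERERERERERERERERERERERERERERERERERERERERERERERERERERERERERERERERERERERERERERERERERERERERERERERERERERERERERERERERERERERERERERERERERERERERERERERERERERERERERERERERERERERERERERERERERERERERERERETMzMRERERERERERERERERERERERERERERERERETMzMzMzMxERERERERERERERERERERERERERERERETMzMzMzMzMzERERERERERERERERERERERERERERETMzMzMzMzMzMzMREREREREREREREREREREREREREREzMzMzMzMzMzMzMxERERERERERERERERERETMzMzMzMzMzMzMzMzMzMzMz"/>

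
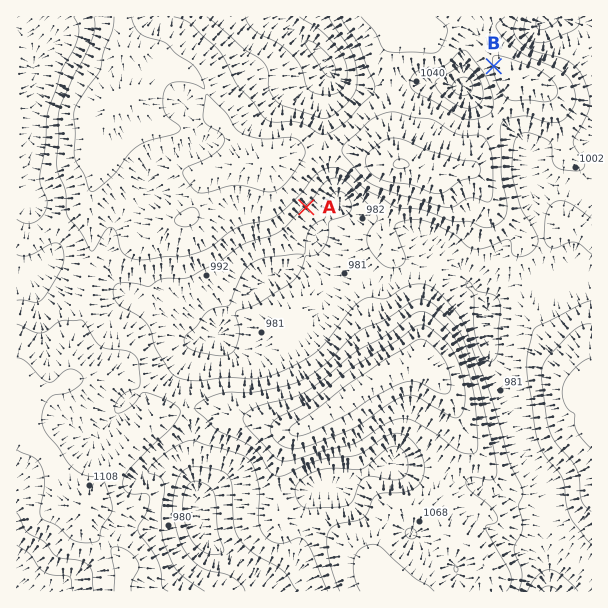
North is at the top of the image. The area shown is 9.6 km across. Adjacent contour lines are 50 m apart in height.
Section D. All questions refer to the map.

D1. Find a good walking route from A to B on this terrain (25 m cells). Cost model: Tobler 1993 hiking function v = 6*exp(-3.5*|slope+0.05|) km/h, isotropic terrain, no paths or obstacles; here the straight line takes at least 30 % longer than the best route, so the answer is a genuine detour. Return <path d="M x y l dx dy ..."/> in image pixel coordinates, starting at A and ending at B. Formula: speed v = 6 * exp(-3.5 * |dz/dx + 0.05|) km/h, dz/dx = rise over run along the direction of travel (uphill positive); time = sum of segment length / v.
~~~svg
<path d="M306 207l21-42 5-4 7-15 56-56 12-6 9-9 9-4 13 0 12-6 6-6 6-3 6 0 21 10 5 0"/>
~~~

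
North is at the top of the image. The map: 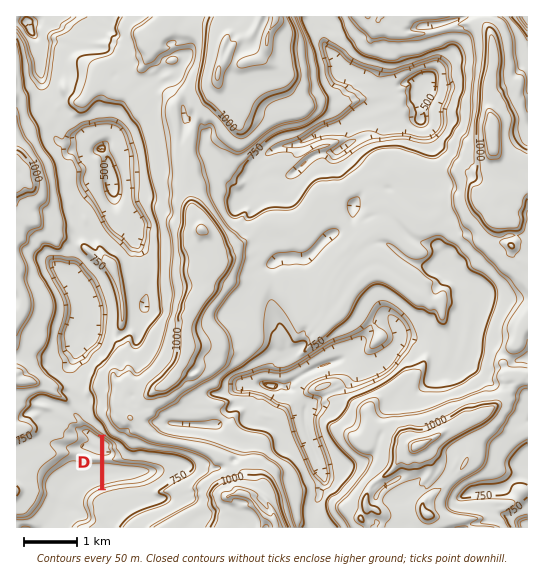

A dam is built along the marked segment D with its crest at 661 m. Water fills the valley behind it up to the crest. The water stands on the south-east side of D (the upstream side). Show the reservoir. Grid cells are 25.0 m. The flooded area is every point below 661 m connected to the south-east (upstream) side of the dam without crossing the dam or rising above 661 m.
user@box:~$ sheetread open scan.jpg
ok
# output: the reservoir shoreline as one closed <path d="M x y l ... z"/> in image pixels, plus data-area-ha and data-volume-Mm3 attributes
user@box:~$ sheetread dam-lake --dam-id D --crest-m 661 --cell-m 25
<path d="M105 437l0 51 10-3 8 0 2-1 18-1 8-4 6-6 0-5-11-4-29-3-2-2 1-6-3-3 0-5-8-8z" data-area-ha="45" data-volume-Mm3="24.30"/>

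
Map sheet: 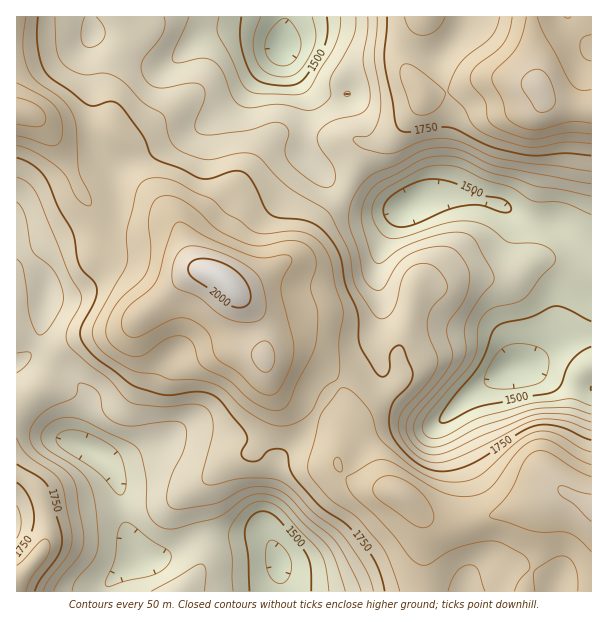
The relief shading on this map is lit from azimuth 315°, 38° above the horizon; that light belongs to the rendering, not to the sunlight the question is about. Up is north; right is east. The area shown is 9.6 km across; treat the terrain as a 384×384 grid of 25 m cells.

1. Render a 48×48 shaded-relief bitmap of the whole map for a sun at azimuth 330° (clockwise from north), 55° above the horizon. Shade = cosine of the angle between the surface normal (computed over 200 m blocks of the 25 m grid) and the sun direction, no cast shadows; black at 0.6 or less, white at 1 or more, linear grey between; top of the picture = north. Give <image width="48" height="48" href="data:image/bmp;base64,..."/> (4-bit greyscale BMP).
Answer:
<image width="48" height="48" href="data:image/bmp;base64,Qk32BAAAAAAAAHYAAAAoAAAAMAAAADAAAAABAAQAAAAAAIAEAAATCwAAEwsAABAAAAAAAAAAAAAAABEREQAiIiIAMzMzAERERABVVVUAZmZmAHd3dwCIiIgAmZmZAKqqqgC7u7sAzMzMAN3d3QDu7u4A////AEECRWibzMuXd2Z5mpmYiJmIdmeImZd4mYMANFeKu8uodmZ4mZmYiIiIdmeImZd4mbggE0Z4mqupd2Z4mYiId4iHZVZ4iIdniNtyJFZnd3iZh2Z3h3Z3d3iHZVRXd3dmd8yWRWZndmZ4dmZ3dlVWd3d3dmVVZmZmZ7uXVmZ3d2VWZUVmZURFZ3d3eId2ZnZmd5mXZneIiHVEQyJFVERFZmd3iZmZiHd3eIiGZneJmZdkQgASNFZmd3d4mqu7qZiIiXmHZniZmqmHVCABRWd4mZmZq7u7upmJmomYiImZmaqZdkIkZ4iJq7qqvMzMu6mZqpqqmZmZmaqqmGZWiZmIq7qazdzMzLqqqomZmZh4iZqqqYh3iaqYmqmJzd3d3cuqqmZ3d2VWeImqqZh2eKqpiYdove7d7u26qlRERERVVmiZmYdlV4qpiHU1jN7e7v7Lu2QzRWdmVUV4iHZUVomZiGQQN73d7u7cu3ZEVoiGVDNGd2VERXiZmHQQAnrM3u7dy5h2d4h2VEM0VWVURWiZmYdAACabzN3cuaqIh3ZlVmVDRWZlRGeIiJh0AAFYq8y7l6qYd1RFVnh2VWd2RFZ4iJmHQgAUeZqqqImYdlRERXiId4iHZVZ3iJmIdkISRniaqniZh3ZlRFaImZmYdmZniZmId2UzRWeJmniqqpmHVEVniIiYd3ZmeKqHd2VVVWd4iHirvLupdVVndmZ3d3dmaKqXZlREVVZ4iHiavMzLqGZnZVVnd4d2eKqXZUM0RFZ3iHeZmrzMyoZmZmZmd4h2eaqodlRFVVVneHeIiJq8y6dmeId2Z3dmebuph3ZWd2Vnd4d4h4mru7mImZmHZmZlaLy6mId3iHZniIh4iIiaq7u7uqqqh3ZlV7zcqYiImZh3iJiImYiZmru7u7vMuod2Z6zdy5iImqmYiJmImYiZmau6qqvMy6h2Z5zd3LqYmaqZiJmIiIiaqaqpmpmry6l2ZorN3cuqqpmIh5iIiIiaqqqZmZiZqqmGRWirzMuqmYdndoiIiIiaqqqqmZiImqqWQjRomqmYh2VFVXeIiIiau7qqqZiImaqYQQAleIdlRFRDNGd4iIiau7qrupmImZmYYwACRWVCIjMzNGZneIiJqqqqu7mYiZiIdTEAEjMhERIjRERWZ4d4iZqqu7qYiIiIh2QQARIiIQATNDRVZ3d4iIiaqrqYeImZmYYxESIzIhABIkVWZ4iIiHeJmqqpiKq6qphjI0VVRDIRI2d3eJmYmYd3iau6qqu7u6l1RWeId2VEVZmYiaqZmZh3eJvMu7qru6mHZniJmId3iKqpmaqZmqqYd4rMzLqZqpmYiIiIiIiImpmaqqqYiauph3m83cuYiZmZmamZmZmImniJmqqYd5q6l3ebzdy5mZmZmru7uqmIiWd4iqqYdnmqmGZ5vM3LqqqYiazMy6mIiGZneKqYdlaJmGVXmrzLu6qHZ5u8y6mIiFVnd5mYh2Voh2VGeJq7u6qHVXmru6iIiEVnd4iIh2Vnd2VFeJqqqqqHZWiqu6iIiA=="/>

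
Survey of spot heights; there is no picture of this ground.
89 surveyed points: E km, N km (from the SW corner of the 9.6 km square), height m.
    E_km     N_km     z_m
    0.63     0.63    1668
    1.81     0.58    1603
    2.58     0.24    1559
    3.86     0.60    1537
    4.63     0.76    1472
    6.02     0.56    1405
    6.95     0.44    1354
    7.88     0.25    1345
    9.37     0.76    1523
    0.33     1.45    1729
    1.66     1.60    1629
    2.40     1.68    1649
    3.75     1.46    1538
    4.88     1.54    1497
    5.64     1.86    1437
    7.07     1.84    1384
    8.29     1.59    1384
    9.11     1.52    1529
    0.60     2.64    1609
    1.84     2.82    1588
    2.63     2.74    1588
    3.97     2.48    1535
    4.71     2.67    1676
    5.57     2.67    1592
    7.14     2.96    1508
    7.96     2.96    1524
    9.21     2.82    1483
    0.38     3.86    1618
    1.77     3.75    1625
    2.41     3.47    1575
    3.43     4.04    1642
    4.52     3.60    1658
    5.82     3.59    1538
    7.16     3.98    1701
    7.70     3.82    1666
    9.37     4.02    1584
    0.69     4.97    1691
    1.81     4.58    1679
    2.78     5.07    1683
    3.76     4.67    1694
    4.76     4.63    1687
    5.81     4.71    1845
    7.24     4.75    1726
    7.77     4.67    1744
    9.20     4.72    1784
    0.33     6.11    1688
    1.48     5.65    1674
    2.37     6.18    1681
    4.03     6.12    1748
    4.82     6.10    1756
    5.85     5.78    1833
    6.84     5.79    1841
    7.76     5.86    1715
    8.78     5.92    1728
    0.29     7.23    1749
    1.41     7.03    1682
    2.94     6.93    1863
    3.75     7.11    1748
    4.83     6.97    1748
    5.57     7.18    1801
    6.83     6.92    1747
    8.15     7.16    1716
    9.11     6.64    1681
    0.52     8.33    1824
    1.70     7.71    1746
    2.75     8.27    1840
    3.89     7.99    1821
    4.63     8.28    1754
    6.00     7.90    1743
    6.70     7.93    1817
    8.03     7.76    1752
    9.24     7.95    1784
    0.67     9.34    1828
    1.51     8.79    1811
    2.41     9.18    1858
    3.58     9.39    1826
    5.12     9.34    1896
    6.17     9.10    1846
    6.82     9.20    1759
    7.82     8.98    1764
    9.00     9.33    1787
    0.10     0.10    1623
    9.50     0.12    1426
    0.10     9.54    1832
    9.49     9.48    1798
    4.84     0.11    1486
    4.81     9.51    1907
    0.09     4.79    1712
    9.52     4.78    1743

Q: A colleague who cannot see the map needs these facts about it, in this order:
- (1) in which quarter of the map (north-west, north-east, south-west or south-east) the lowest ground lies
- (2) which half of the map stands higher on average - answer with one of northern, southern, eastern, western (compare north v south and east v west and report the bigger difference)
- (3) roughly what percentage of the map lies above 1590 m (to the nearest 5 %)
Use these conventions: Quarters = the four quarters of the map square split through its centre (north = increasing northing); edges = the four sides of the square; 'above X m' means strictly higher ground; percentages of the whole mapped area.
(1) The lowest point lies in the south-east quarter of the map.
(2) On average the northern half of the map is the higher ground.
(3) Ground above 1590 m makes up about 75 % of the sheet.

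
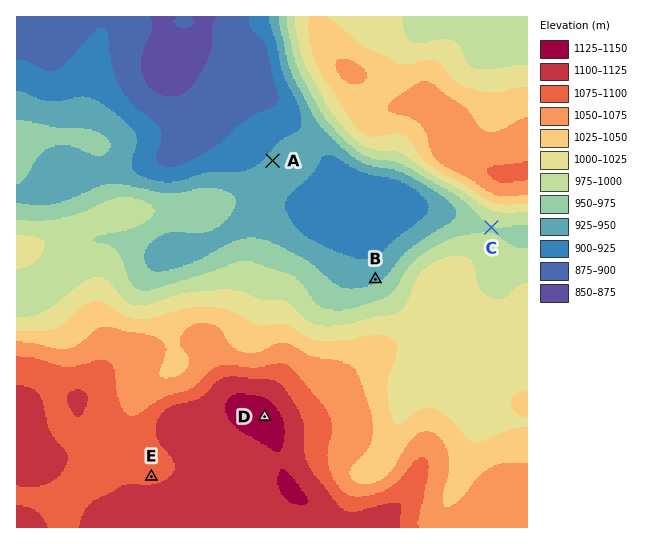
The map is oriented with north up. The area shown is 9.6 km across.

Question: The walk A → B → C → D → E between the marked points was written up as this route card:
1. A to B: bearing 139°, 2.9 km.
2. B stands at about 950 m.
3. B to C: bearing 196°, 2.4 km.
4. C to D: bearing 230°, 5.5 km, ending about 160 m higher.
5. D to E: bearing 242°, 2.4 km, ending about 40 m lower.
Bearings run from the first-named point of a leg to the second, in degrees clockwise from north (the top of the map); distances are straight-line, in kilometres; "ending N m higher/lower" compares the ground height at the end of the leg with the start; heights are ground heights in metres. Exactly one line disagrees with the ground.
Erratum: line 3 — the bearing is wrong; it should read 66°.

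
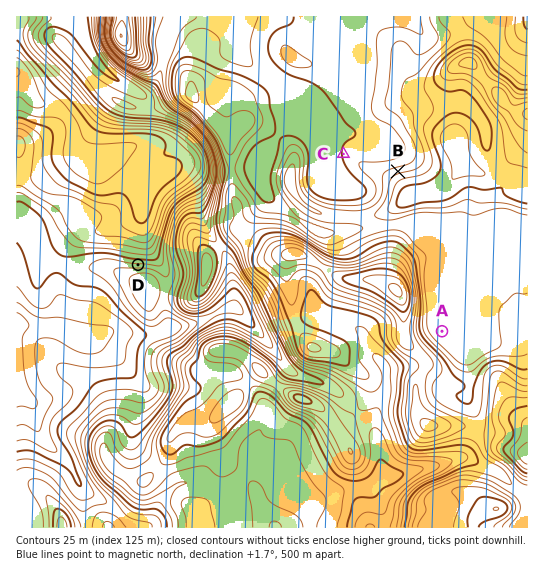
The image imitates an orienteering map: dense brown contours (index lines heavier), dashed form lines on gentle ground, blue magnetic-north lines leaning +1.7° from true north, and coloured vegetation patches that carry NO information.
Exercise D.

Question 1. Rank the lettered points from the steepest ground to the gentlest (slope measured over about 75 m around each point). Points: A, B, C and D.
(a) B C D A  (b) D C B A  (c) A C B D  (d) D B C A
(d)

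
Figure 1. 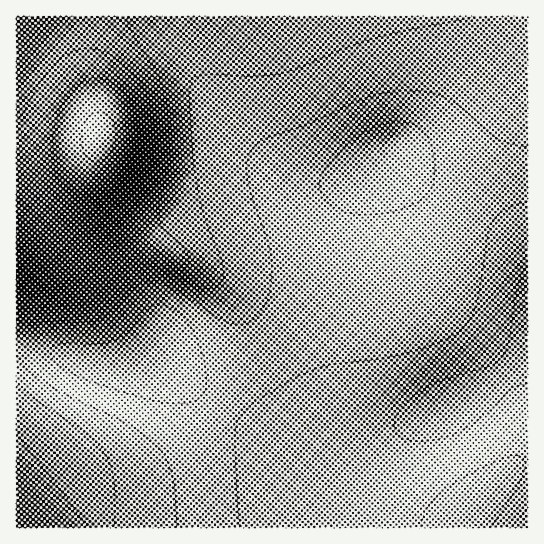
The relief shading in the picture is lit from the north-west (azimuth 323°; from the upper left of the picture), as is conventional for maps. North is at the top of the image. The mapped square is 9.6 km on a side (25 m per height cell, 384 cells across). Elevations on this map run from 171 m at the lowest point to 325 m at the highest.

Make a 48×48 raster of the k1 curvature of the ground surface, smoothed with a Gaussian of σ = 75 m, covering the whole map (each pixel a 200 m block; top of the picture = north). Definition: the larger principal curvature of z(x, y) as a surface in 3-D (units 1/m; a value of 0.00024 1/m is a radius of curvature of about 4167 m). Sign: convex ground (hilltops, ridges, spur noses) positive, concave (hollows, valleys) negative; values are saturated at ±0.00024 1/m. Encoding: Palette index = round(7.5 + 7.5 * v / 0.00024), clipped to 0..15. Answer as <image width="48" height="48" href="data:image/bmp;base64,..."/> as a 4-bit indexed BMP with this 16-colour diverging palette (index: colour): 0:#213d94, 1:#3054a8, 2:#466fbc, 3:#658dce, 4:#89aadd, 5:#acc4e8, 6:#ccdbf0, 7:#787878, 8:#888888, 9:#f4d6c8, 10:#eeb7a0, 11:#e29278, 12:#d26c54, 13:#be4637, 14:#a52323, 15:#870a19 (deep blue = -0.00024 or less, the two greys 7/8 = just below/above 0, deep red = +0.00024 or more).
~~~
<image width="48" height="48" href="data:image/bmp;base64,Qk32BAAAAAAAAHYAAAAoAAAAMAAAADAAAAABAAQAAAAAAIAEAAATCwAAEwsAABAAAAAAAAAAlD0hAKhUMAC8b0YAzo1lAN2qiQDoxKwA8NvMAHh4eACIiIgAyNb0AKC37gB4kuIAVGzSADdGvgAjI6UAGQqHAJqqqqmIiIiId3d3d3d3d4iIiIiIiIiIiKqqqoiIiIiIh3d3d3d3eIiIiIiIiIiIiKqqqIiIiIiIiId3d3d3eIiIiIiIiIiIiKqqiIiIiIiIiIh3d3d3eIiIiIiIiIiIiKqoiIiIiIiIiIiHd3d3eIiIiIiIiJmZmKmIiIiIiIiIiIiId3d3eIiIiIiIiJmZmZiIiIiIiIiIiIiId3d3eIiIiIiIiImZmYiImZmZmIiIiIiId3d3eIiIiIiIiIiZmYiZmZmZmIiIiIiIh3d3iIiIiId3d3iImZmZmZmZiIiIiIiIh3d3iIiIiHd3d3eIiJmZmZmIiIiIiIiIiHd3iIiIiHd3d3eIiJmZmIiIiIiIiIiIiHd3iIiIiHd3d3eIiJmYiHiId3eIiIiIiHd3iIiIiId3d3eIiIh3d3d3d3d4iIiIiId3iIiIiIh3d3iIiId3d3eId3d3iIiIiIh4iIiIiIiHd4iIiHd3d3iIh3d3iIiIiIiIiIiIiIiIiIiImXd3d3iIiHd3eImYiIiIiIiIiIiIiIiJmXd3d4iZiHd3eJmZiIiIiIiIiIiIiIiJiHd3eImZmHZneJmZiIiIiIiIiIiIiIiIiHd3iJmph3ZmeJmZiIiIiIiIiIiIiIiIiHd4iaqph2ZmiaqpiIiIiIiIiIiIiIiIiIiZmqqYd2ZnmrupiIiIiIiIiIiIiIiIiJmaqpmId3Z4vcuZiIiIiIiIiIiIiIiIiKqqqZmIh3eM/sqYiIiIiIiIiIiIiIiIiKqpmYiIiInf/amIiIiIiIiIiIiIiIiIiKmZmIiIib7/yYiIiIiIiIiIiIiIiIiIiJmYiIiHit/riIiIiIiIiIiIiIiIiIiIiJmIiJiIm8yoiIiIiIiIiIiIiIiIiIiIiIiIiZmIqqmIiIiIiIiIiIiIiIiIiIiIiIiImZmZmZh3eIiIiHd3d3d3eIiIiIiIiIiImZmZmYd3eIiHd3d3d3d3d4iIiIiIiIiJmZmpmYiIiIh3d3d3d3d3d4iIiIiIiIiJmaqqmYiIiId3d3d3d3d3d4iIiIiIiIiImaqqmYiIiHd3d3d4iIh3d4iIiIiIiIiImaqqqZiIh4iIiIiIiIiHd3iIiIiIiHiImaqqqZiIh4iIiIiIiIiHdneIiIiIiHiImaqqqZiId4iIiIiIiIh3ZWeIiIiIiHiIiaqqqZiId4iIiIiIiIiHd3eIiIiIiHiIiaqqqZiId4iIiIiIiIiIiIiIiIiIiHiImaqqqZiId4iIiIiIiIiIiIiIiIiIiHiImaqqqZiIh4iIiIiIiIiIiIiIiIiIiHiImaqqmZiIiIiIiIiIiIiIiIiIiIiIiHiImZqpmZiIiIiIiIiIiIiIiIiIiIiIiHiIiZmZmIiIiIiIiIiIiIiIiIiIiIiIiIiIiZmZiIiIiIiIiIiIiIiIiIiIiIiIiIiIiJmYiHiIiIiIiIiIiIiIiIiIiIiIiIiIiIiIiHd3iIiIiIiIiIiIiIiIiIiIiIiIiIiIh3d4iIiIiIiIiIiIiIiIiIiIiA=="/>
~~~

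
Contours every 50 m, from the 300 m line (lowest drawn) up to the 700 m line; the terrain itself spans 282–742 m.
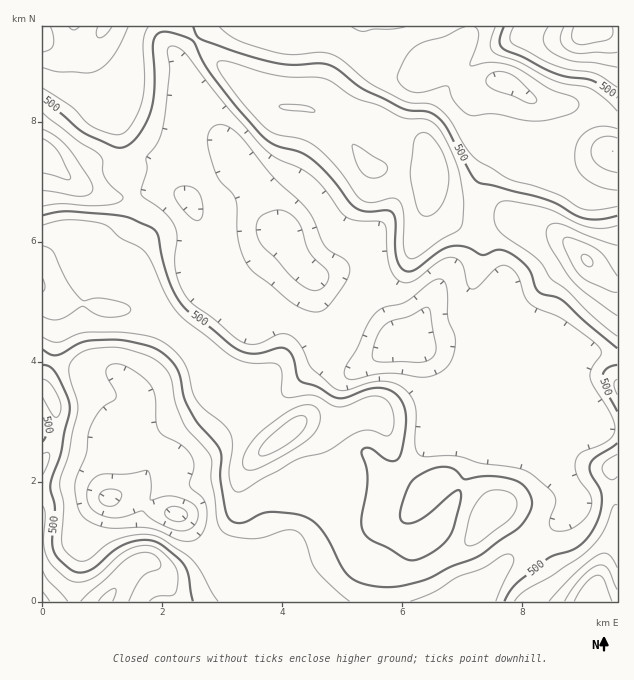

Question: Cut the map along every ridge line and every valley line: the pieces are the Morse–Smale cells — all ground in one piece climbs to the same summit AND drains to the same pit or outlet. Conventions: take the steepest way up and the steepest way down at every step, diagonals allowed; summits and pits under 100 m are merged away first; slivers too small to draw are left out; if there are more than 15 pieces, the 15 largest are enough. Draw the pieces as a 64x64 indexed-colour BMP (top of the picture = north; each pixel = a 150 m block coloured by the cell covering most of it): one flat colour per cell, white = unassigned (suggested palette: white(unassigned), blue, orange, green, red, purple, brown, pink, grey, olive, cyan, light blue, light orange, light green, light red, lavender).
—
<image width="64" height="64" href="data:image/bmp;base64,Qk12CAAAAAAAAHYAAAAoAAAAQAAAAEAAAAABAAQAAAAAAAAIAAATCwAAEwsAABAAAAAAAAAA////ALR3HwAOf/8ALKAsACgn1gC9Z5QAS1aMAMJ34wB/f38AIr28AM++FwDox64AeLv/AIrfmACWmP8A1bDFACIiIiIiIiIiIiIiIiIhERERERERERERERAAAAAAALAAIiIiIiIiIiIiIiIiIREREREREREREREREAAAAAALsAAiIiIiIiIiIiIiIiERERERERERERERERERAAAAC7u7ACIiIiIiIiIiIiIiEREREREREREREREREREQAAALu7sAIiIiIiIiIiIiIiEREREREREREREREREREREAALu7uwAiIiIiIiIiIiIhERERERERERERERERERERERALu7u7sCIiIiIiIiIiIhEREREREREREREREREREREREQu7u7uwIiIiIiIiIiIhERERERERERERERERERERERERRLu7u7AiIiIiIiIiIhERERERERERERERERERERERERRES7u7uyIiIiIiIiIhERERERERERERERERERERERERREREu7u7IiIiIiIiEREREREREREREREREREREREREURERERLu7siIiIiIiEREREREREREREREREREREREREUREREREu7uyIiIiAAEREREREREREREREREREREUEREURERERES7uwIiIiIAABEREREREREREREREREREURERERERERES7u7AiIiIgAAAREREREREREREREREREURERERERERES7u7sCIiIiAAABERERERERERERERERERRERERERERERLu7u7IiIiIAAAERERERERERERERERERRERERERERERLu7u7siIiIgAAERERERERERERERERERFEREREREREREu7u7uyIiIiAAARERERERERFBERERERFERERERERERLu7u7u7IiIiIiIhERERERERFEQREREREURERERERERLu7u7u3ciIiIiIiERERERERFERERERBEUREREREQAd3u7u7u3dyIiIiIiIREREREREURERERERERERERERAAHd3d3d3d3IiIiIiIhEREREREUREREREREREREREREAAd3d3d3d3ciIiIiIhERERERERREREREREREREREREAAB3d3d3d3dyIiIiIhERERERETM0REREREREREREREAAAAd3d3d3d3IiIiIhEREREREzMzM0REREREREREREAAAAAHd3d3d3ciEREREREREREzMzMzNEREREREREREAAAAAAd3d3d3dxERERERERERETMzMzMzM0REAAREREAAAAAAAHd3d3d3ERERERERERETMzMzMzMzM0AAAAREAAAAAAAAd3d3d3cRERERERERETMzMzMzMzMzAAAADud3d3d3AAd3d3d3dxEREREREREzMzMzMzMzMzMAAAAO7nd3d3d3d3d3d3d3EREREREREzMzMzMzMzMzMAAAAO7ud3d3d3d3d3d3d3cRERERETMzMzMzMzMzMzMwAAAA7u7nd3d3d3d3d3d3dxHMwzMzMzMzMzMzMzMzMzAAAADu7ud3d3d3d3d3d3d3zMzDMzMzMzMzMzMzMzMzAAAADu7u7nd3d3d3d3d3d3fMzMMzMzMzMzMzMzMzMzMAAABu7u7ud3d3d3d3d3d3eMzMzDMzMzMzMzMzMzMzM2YABmZu7u7nd3d3d3d3d3eIzMzMwzMzMzMzMzMzMzM2ZmZmZmbu7u7nd3d3d3d3eIjMzMzDMzMzMzMzMzMzM2ZmZmZmZm7u7u53d3d3d3eIiMzMzMwzMzMzMzMzMzMzZmZmZmZmbu7u7ud3d3d3eIiIzMzMzMMzMzMzMzMzMzZmZmZmZmZm7u7u53d3d3eIiIjMzMzMwzMzMzMzAzMwZmZmZmZmZmbu7uVXd3d3iIiIiMzMzMzMMzMzMwAAAAZmZmZmZmZmZu7lVViIiIiIiIiIzMzMzMwzMzMwAAAABmZmZmZmZmZmblVVWIiIiIiIiIjMzMzMzDMzMwAAAABmZmZmZmZmZmZlVVVYiIiIiIiIiMzMzAAAADM5kAAAAGZmZmZmZmZmZmVVVViIiIiIiIiIzMwAAAAAAAmZkAAGZmZmZmZmZmZmZVVVWIiIiIiIiIjMzQAAAAAACZmZAAZmZmZmZmZmZmZlVVVYiIiIiIiIiM3d0AAAAACZmZmZZmZmZmZmZlVVVVVVVVWIiIiIiIiI3d3d3dmZmZmZmZZmZmZmZmZlVVVVVVVVVYiIiIiIiIjd3d3d2ZmZmZmZlmZmZmZmZmVVVVVVVVVViIiIiIiIqt3d3d3ZmZmZmZlmZmZmZmZmVVVVVVVVVVWIiIiIiIqq3d3d3ZmZmZmZlmZmZmZmZmVVVVVVVVVVVYiIiIiIqqrd3d3dmZmZmZmWZmZmZmZmVVVVVVVVVVVViIiIiIiqqt3d3d2ZmZmZmWZmZmZmZlVVVVVVVVVVVVWIiIiIiqqq3d3d2ZmZmZmZZmZmZVVVVVVVVVVVVVVVVYiIiKqqqqrd3d2ZmZmZmZZmZmZVVVVVVVVVVVVVVVVViIiqqqqqqt3d3ZmZmZmZlmZmZVVVVVVVVVVVVVVVWqVYqqqqqqqq3d3dmZmZmZlmZmVVVVVVVVVVVV/1VVWqqqqqqqqqqqrd3dmZmZmZmWZmVVVVVVVVVVVf///1Wqqqqqqqqqqqqt3d2ZmZmZmWZmVVVVVVVVVVX//////6qqqqqqqqqqqq0AANmZmZmZlmVVVVVVVVVVX///////+qqqqqqqqqqqoAAACZmZmZmZVVVVVVVVVVX/////////qqqqqqqqqqqgAAAAmZmZmZAFVVVVVVVV//////////+qqqqqqqqqoA"/>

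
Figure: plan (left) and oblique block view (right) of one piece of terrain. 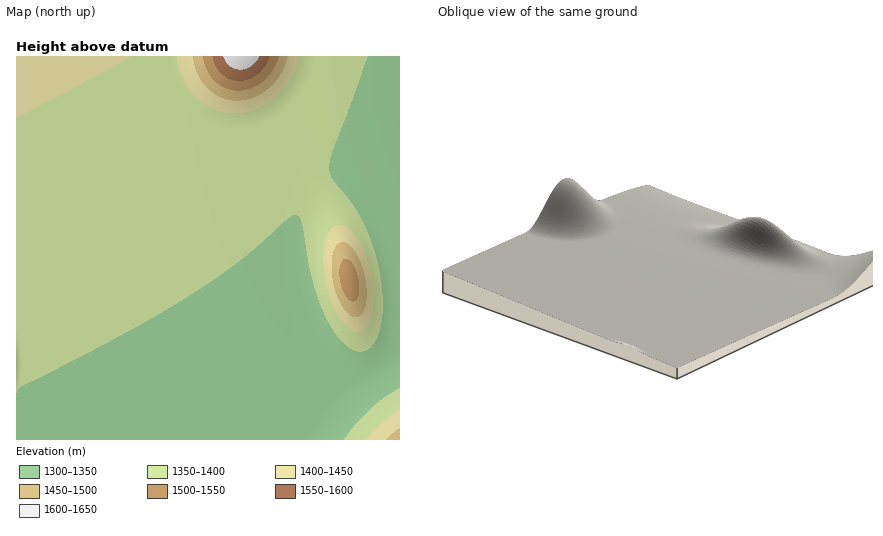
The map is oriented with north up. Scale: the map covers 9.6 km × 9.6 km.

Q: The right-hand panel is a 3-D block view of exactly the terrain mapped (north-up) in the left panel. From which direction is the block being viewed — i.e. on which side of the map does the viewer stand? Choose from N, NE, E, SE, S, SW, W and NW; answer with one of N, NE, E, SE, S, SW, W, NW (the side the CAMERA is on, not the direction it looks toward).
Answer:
SW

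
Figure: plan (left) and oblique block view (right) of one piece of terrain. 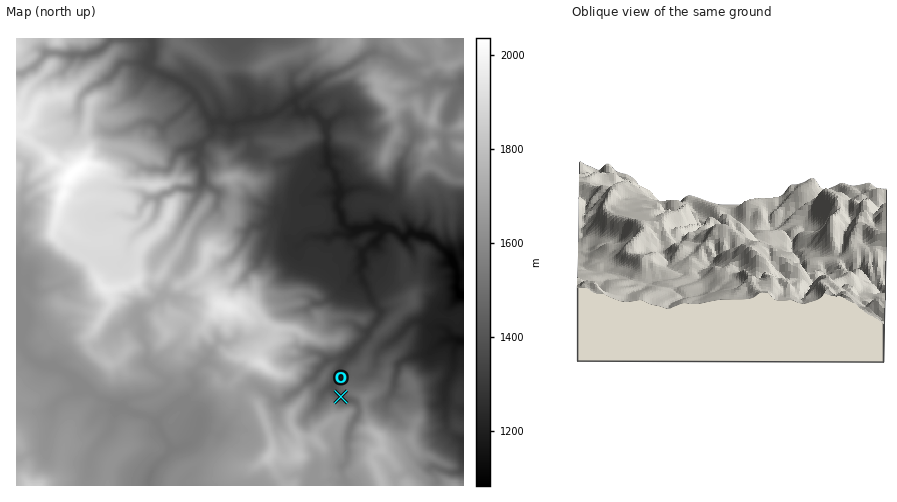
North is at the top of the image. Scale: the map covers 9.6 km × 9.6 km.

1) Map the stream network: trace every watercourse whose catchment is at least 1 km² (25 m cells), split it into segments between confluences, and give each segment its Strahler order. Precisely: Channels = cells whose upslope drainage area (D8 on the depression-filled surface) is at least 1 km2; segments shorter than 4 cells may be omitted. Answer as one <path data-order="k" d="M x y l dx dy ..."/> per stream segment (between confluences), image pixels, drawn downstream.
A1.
<path data-order="1" d="M343 477l-1-3 0-8 4-3 2-7-1-14 1-1 1-10 2-4 2-5 4-5 1-10-5-7-6 0-7-3-5-5-2-7 1-1 0-5 2-6 14-18"/><path data-order="1" d="M440 469l11 4 7 0 5-5 0-28"/><path data-order="2" d="M168 453l0 1-7 6-8 9-5 8 0 8"/><path data-order="1" d="M101 441l9-10 6-20 1-1 6 0"/><path data-order="1" d="M217 434l-8-3-10 0-4 8-3 3-12 6-8 1-4 4"/><path data-order="1" d="M48 433l0-2 4-6 0-15 7-10 4-3 12-5 14 0"/><path data-order="2" d="M158 422l3 11 8 10-1 10"/><path data-order="2" d="M123 410l4 0"/><path data-order="2" d="M127 410l11 4 8 1 9 5 3 2"/><path data-order="1" d="M279 401l5-1 8-7 6-2 10-11 4-1 4-4 4-7 7-7 8-2 1-1 10 0 4-3"/><path data-order="2" d="M89 392l1 1 4 0 7 6 3 0 7 2 4 4 8 5"/><path data-order="1" d="M445 391l2-9 5-9 1-7 1-1 0-15 2-6 3-3 1 0"/><path data-order="1" d="M393 390l2-4 0-8 2-5 1-8 6-6 7-2 3 0 2-1 3 0 1-1 5 0 5-3 12-11 11-3"/><path data-order="2" d="M350 355l8-11 9-7 1-4 7-9 6-10-2-5-5-6-6-11-1-6-4-5-2-7 0-7"/><path data-order="1" d="M217 343l-7 8-3 7 0 3-1 0-13 12 0 5 2 5 0 4-1 3-16 15-12 7-8 8 0 2"/><path data-order="2" d="M460 341l3 0"/><path data-order="2" d="M453 338l7 3"/><path data-order="1" d="M412 322l13 0 5 5 11 0 5 2 7 9"/><path data-order="1" d="M318 303l5-1 10-6 16-15 12-14"/><path data-order="1" d="M159 298l-8 8-7 2-5 5 0 8 2 3 0 4 2 1 0 9 4 7 0 18 10 9 9 7 2 3 0 2-6 7-4 2-7 3-4 0-1 1-7 0-1 1-8 1-6 5 3 6"/><path data-order="1" d="M34 291l-6-6-2-5-6 0-2 4"/><path data-order="2" d="M18 284l0 9 3 7 0 44 3 5 8 10 9 6 9 4 9 0 12 6 18 17"/><path data-order="2" d="M361 267l2-3 0-11 1-2 8-8 4-1 9-12"/><path data-order="1" d="M127 257l0-8 5-11 22-20 4-10 0-10 1-1"/><path data-order="1" d="M290 239l7 7 1 0 13-10 12 0 2 1 5 0 6-4 15 2 6-6"/><path data-order="3" d="M385 230l7 0 5 2 5 5 3 0 4-4 5 0 9 5 7 0 2 1 22 20 2 5 0 7 2 1 0 17 2 4 3 0"/><path data-order="3" d="M357 229l4 0 1-1 9 0 1 1 13 1"/><path data-order="1" d="M264 225l5-4 2 0 7-7 3 0 5 4 13 0 1-1 0-5 5-10 6-6 8-1 1-1 16 0 3 2"/><path data-order="1" d="M120 215l4 0 5 2 8 0 3-5 1-5 9-10 9 0"/><path data-order="1" d="M22 212l-1 4 0 8-1 1 1 20-3 4 0 23-1 1 1 4 0 7"/><path data-order="1" d="M216 207l2-7 0-7-14-10-2-4"/><path data-order="1" d="M193 204l6-9 0-6 2-2 1-4"/><path data-order="2" d="M159 197l2-2 5-2 3 0 7-5 20 1 6-6"/><path data-order="3" d="M339 196l-2 12 5 8 2 9 5 4 8 0"/><path data-order="2" d="M202 183l0-4"/><path data-order="2" d="M202 179l0-12-3-5 0-7 4-14"/><path data-order="1" d="M400 174l-2 15-6 7-7 0-3-1-14-7-15 0-7 3-4 0-3 4"/><path data-order="1" d="M168 169l4-3 0-4 3-7 5-4 7-3 9 0 7-7"/><path data-order="2" d="M203 141l10-8 0-10 1-2"/><path data-order="1" d="M165 126l6-6 10-7 15-15 3 1"/><path data-order="3" d="M327 126l0 37 7 7 2 5 0 5 3 3 0 12"/><path data-order="3" d="M214 121l6 0 2-1 10 4 2-1 11-3 3-2 11 0 4-1 2-3 8 0 8-4 6-6 5-2 3 2"/><path data-order="1" d="M343 113l-10 6-6 7"/><path data-order="1" d="M78 111l0-6 2-1 0-5 1-2 9-9 19-10 8-8 1-3 4-4 3-1 21 0 5 5"/><path data-order="3" d="M295 104l2 1 0 5 3 2 11 0 3 1 13 13"/><path data-order="2" d="M199 99l2 3 5 11 7 8 1 0"/><path data-order="2" d="M151 67l4 4 3 0 10 6 6 1 11 6 14 13 0 2"/><path data-order="1" d="M390 56l-7-1-4-2-9 0-5 2-4 5-4 1-9 7-9 4-10 3-7 4-15 13-9 5-3 2 0 5"/><path data-order="1" d="M75 54l12 1 4-2 4 0 8-5 8-8 0-1 40 0 2 5 0 6-2 5 0 12"/>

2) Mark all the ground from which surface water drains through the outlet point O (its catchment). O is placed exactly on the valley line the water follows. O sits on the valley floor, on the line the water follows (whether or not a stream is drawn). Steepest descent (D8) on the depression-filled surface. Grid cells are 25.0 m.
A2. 2.766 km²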